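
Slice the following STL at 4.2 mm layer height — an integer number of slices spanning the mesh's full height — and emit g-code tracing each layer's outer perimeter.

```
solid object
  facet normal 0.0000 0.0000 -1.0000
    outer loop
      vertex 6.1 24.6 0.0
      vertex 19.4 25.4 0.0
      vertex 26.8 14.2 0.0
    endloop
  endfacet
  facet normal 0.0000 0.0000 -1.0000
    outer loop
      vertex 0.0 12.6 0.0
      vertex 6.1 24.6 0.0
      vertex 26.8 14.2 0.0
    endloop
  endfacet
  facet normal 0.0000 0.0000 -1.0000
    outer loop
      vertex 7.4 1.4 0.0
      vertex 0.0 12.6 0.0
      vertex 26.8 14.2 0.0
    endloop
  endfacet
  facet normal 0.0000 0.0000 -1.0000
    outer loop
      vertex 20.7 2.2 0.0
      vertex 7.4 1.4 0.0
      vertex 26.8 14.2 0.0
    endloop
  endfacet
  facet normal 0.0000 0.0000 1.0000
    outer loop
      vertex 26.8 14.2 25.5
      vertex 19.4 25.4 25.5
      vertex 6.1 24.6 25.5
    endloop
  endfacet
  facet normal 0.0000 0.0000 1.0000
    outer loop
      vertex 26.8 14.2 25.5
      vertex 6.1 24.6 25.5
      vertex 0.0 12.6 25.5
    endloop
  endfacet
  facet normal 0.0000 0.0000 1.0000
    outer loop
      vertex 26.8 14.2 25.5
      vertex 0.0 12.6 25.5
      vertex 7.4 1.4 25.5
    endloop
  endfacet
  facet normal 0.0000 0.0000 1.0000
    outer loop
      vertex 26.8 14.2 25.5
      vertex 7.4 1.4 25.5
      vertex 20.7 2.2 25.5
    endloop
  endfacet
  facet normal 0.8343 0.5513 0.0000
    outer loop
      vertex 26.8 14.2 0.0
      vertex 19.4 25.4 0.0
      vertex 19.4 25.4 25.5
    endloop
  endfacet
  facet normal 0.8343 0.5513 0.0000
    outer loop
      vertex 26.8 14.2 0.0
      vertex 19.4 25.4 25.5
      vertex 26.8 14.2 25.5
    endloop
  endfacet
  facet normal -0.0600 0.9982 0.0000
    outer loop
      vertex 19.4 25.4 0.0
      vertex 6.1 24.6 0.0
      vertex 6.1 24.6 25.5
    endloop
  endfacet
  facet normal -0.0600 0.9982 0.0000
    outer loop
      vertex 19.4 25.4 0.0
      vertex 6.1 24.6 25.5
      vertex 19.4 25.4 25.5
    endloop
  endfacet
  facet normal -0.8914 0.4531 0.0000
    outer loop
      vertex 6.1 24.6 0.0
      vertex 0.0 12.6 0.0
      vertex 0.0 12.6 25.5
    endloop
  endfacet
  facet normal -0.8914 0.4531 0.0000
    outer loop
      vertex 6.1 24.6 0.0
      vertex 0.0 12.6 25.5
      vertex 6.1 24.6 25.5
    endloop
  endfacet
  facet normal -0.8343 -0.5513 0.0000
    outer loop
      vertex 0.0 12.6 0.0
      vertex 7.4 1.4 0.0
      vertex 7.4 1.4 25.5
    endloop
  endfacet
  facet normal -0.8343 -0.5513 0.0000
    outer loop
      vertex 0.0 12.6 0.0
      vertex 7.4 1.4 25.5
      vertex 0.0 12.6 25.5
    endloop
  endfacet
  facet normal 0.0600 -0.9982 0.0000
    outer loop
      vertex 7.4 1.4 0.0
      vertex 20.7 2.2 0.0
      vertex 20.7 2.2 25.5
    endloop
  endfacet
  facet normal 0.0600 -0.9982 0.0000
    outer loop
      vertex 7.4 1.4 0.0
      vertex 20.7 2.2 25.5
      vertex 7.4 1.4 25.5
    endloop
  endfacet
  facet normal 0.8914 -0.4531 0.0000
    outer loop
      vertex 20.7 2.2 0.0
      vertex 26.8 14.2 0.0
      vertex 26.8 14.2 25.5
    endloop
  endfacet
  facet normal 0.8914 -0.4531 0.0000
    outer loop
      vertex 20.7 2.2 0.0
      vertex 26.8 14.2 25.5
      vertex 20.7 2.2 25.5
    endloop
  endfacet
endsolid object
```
; perimeter-only toolpath
G21 ; units = mm
G90 ; absolute positioning
G28 ; home
; layer 1
G0 Z4.2
G0 X26.8 Y14.2
G1 X19.4 Y25.4
G1 X6.1 Y24.6
G1 X0.0 Y12.6
G1 X7.4 Y1.4
G1 X20.7 Y2.2
G1 X26.8 Y14.2
; layer 2
G0 Z8.5
G0 X26.8 Y14.2
G1 X19.4 Y25.4
G1 X6.1 Y24.6
G1 X0.0 Y12.6
G1 X7.4 Y1.4
G1 X20.7 Y2.2
G1 X26.8 Y14.2
; layer 3
G0 Z12.8
G0 X26.8 Y14.2
G1 X19.4 Y25.4
G1 X6.1 Y24.6
G1 X0.0 Y12.6
G1 X7.4 Y1.4
G1 X20.7 Y2.2
G1 X26.8 Y14.2
; layer 4
G0 Z17.0
G0 X26.8 Y14.2
G1 X19.4 Y25.4
G1 X6.1 Y24.6
G1 X0.0 Y12.6
G1 X7.4 Y1.4
G1 X20.7 Y2.2
G1 X26.8 Y14.2
; layer 5
G0 Z21.2
G0 X26.8 Y14.2
G1 X19.4 Y25.4
G1 X6.1 Y24.6
G1 X0.0 Y12.6
G1 X7.4 Y1.4
G1 X20.7 Y2.2
G1 X26.8 Y14.2
; layer 6
G0 Z25.5
G0 X26.8 Y14.2
G1 X19.4 Y25.4
G1 X6.1 Y24.6
G1 X0.0 Y12.6
G1 X7.4 Y1.4
G1 X20.7 Y2.2
G1 X26.8 Y14.2
M2 ; end

The solid is a regular 6-sided prism (a cylinder approximated with 6 flat sides), circumscribed radius ≈ 13.4 mm, height ≈ 25.5 mm. Slicing at Δz = 4.2 mm — 6 equal slices spanning the solid's height, so layer i sits at z = i·h/6 — gives 6 non-empty perimeters. Each is a 6-segment closed polygon; G0 lifts to the layer z and rapids to the start vertex, then G1 traces the edges.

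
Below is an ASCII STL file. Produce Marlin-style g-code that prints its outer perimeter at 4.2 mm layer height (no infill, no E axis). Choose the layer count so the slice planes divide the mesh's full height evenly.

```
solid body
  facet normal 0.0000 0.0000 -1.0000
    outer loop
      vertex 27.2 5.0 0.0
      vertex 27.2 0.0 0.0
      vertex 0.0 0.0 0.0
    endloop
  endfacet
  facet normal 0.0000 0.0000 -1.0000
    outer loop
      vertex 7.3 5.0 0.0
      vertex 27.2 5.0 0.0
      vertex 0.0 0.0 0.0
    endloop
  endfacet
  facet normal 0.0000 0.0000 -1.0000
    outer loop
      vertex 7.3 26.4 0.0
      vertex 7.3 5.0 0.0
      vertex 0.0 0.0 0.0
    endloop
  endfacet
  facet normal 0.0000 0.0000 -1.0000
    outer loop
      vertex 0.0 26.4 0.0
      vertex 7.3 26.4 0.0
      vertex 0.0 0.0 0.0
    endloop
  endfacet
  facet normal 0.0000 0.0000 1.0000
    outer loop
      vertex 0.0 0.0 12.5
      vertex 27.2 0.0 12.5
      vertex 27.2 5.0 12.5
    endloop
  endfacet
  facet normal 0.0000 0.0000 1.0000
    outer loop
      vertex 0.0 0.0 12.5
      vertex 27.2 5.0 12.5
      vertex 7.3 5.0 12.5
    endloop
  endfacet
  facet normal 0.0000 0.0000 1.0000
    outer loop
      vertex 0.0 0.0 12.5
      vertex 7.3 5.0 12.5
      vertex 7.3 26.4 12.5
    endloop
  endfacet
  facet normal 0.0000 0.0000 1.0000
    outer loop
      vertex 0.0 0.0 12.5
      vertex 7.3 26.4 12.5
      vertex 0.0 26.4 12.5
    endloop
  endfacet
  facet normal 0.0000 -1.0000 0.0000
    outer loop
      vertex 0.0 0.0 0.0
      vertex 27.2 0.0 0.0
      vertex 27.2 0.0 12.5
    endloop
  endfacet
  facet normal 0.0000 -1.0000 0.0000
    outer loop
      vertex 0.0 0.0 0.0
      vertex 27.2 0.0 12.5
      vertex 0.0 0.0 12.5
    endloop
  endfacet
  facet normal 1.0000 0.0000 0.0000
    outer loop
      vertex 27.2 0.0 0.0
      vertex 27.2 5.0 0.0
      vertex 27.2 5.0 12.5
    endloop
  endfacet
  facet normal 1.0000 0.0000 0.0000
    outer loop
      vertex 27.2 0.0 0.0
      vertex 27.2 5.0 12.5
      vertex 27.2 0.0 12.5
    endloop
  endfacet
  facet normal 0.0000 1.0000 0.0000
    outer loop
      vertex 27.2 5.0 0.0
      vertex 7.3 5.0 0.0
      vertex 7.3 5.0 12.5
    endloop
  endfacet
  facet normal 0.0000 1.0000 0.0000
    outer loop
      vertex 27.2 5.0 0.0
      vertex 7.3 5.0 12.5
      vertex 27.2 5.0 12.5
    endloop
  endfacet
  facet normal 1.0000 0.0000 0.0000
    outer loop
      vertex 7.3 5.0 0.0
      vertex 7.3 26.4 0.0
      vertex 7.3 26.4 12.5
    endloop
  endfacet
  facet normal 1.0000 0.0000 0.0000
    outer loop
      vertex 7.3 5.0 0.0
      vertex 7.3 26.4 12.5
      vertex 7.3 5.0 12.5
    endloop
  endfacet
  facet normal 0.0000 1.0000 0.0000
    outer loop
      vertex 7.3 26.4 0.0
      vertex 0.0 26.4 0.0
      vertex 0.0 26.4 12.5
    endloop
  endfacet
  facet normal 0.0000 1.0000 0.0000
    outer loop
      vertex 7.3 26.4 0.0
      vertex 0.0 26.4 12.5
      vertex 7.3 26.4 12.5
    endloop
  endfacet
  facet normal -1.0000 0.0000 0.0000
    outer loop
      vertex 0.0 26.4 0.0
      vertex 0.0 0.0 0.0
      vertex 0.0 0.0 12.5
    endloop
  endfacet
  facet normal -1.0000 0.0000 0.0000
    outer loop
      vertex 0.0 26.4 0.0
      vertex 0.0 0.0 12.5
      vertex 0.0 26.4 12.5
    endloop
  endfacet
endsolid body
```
; perimeter-only toolpath
G21 ; units = mm
G90 ; absolute positioning
G28 ; home
; layer 1
G0 Z4.2
G0 X0.0 Y0.0
G1 X27.2 Y0.0
G1 X27.2 Y5.0
G1 X7.3 Y5.0
G1 X7.3 Y26.4
G1 X0.0 Y26.4
G1 X0.0 Y0.0
; layer 2
G0 Z8.3
G0 X0.0 Y0.0
G1 X27.2 Y0.0
G1 X27.2 Y5.0
G1 X7.3 Y5.0
G1 X7.3 Y26.4
G1 X0.0 Y26.4
G1 X0.0 Y0.0
; layer 3
G0 Z12.5
G0 X0.0 Y0.0
G1 X27.2 Y0.0
G1 X27.2 Y5.0
G1 X7.3 Y5.0
G1 X7.3 Y26.4
G1 X0.0 Y26.4
G1 X0.0 Y0.0
M2 ; end

The solid is an L-shaped prism: outer 27.2 × 26.4 mm, arm thicknesses ≈ 5 mm (horizontal) and 7.3 mm (vertical), extruded 12.5 mm in z. Slicing at Δz = 4.2 mm — 3 equal slices spanning the solid's height, so layer i sits at z = i·h/3 — gives 3 non-empty perimeters. Each is a 6-segment closed polygon; G0 lifts to the layer z and rapids to the start vertex, then G1 traces the edges.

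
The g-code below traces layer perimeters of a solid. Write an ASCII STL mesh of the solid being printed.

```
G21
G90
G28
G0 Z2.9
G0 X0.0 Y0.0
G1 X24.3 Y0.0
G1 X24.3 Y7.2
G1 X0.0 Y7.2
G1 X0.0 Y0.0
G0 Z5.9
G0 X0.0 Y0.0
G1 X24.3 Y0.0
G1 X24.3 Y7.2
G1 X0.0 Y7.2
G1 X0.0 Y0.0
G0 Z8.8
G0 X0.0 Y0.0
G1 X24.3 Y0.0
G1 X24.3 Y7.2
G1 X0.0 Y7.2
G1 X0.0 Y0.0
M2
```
solid part
  facet normal 0.0000 0.0000 -1.0000
    outer loop
      vertex 24.3 7.2 0.0
      vertex 24.3 0.0 0.0
      vertex 0.0 0.0 0.0
    endloop
  endfacet
  facet normal 0.0000 0.0000 -1.0000
    outer loop
      vertex 0.0 7.2 0.0
      vertex 24.3 7.2 0.0
      vertex 0.0 0.0 0.0
    endloop
  endfacet
  facet normal 0.0000 0.0000 1.0000
    outer loop
      vertex 0.0 0.0 8.8
      vertex 24.3 0.0 8.8
      vertex 24.3 7.2 8.8
    endloop
  endfacet
  facet normal 0.0000 0.0000 1.0000
    outer loop
      vertex 0.0 0.0 8.8
      vertex 24.3 7.2 8.8
      vertex 0.0 7.2 8.8
    endloop
  endfacet
  facet normal 0.0000 -1.0000 0.0000
    outer loop
      vertex 0.0 0.0 0.0
      vertex 24.3 0.0 0.0
      vertex 24.3 0.0 8.8
    endloop
  endfacet
  facet normal 0.0000 -1.0000 0.0000
    outer loop
      vertex 0.0 0.0 0.0
      vertex 24.3 0.0 8.8
      vertex 0.0 0.0 8.8
    endloop
  endfacet
  facet normal 0.0000 1.0000 0.0000
    outer loop
      vertex 24.3 7.2 8.8
      vertex 24.3 7.2 0.0
      vertex 0.0 7.2 0.0
    endloop
  endfacet
  facet normal 0.0000 1.0000 0.0000
    outer loop
      vertex 0.0 7.2 8.8
      vertex 24.3 7.2 8.8
      vertex 0.0 7.2 0.0
    endloop
  endfacet
  facet normal -1.0000 0.0000 0.0000
    outer loop
      vertex 0.0 7.2 8.8
      vertex 0.0 7.2 0.0
      vertex 0.0 0.0 0.0
    endloop
  endfacet
  facet normal -1.0000 0.0000 0.0000
    outer loop
      vertex 0.0 0.0 8.8
      vertex 0.0 7.2 8.8
      vertex 0.0 0.0 0.0
    endloop
  endfacet
  facet normal 1.0000 0.0000 0.0000
    outer loop
      vertex 24.3 0.0 0.0
      vertex 24.3 7.2 0.0
      vertex 24.3 7.2 8.8
    endloop
  endfacet
  facet normal 1.0000 0.0000 0.0000
    outer loop
      vertex 24.3 0.0 0.0
      vertex 24.3 7.2 8.8
      vertex 24.3 0.0 8.8
    endloop
  endfacet
endsolid part

The G0 Z moves step by Δz≈2.9 mm. Every layer's G1 loop is the same polygon, so the solid is a straight extrusion of it from z=0 to z≈8.8. Closing with flat bottom and top caps and triangulating gives 12 facets — a rectangular box, roughly 24.3 × 7.2 mm footprint and 8.8 mm tall.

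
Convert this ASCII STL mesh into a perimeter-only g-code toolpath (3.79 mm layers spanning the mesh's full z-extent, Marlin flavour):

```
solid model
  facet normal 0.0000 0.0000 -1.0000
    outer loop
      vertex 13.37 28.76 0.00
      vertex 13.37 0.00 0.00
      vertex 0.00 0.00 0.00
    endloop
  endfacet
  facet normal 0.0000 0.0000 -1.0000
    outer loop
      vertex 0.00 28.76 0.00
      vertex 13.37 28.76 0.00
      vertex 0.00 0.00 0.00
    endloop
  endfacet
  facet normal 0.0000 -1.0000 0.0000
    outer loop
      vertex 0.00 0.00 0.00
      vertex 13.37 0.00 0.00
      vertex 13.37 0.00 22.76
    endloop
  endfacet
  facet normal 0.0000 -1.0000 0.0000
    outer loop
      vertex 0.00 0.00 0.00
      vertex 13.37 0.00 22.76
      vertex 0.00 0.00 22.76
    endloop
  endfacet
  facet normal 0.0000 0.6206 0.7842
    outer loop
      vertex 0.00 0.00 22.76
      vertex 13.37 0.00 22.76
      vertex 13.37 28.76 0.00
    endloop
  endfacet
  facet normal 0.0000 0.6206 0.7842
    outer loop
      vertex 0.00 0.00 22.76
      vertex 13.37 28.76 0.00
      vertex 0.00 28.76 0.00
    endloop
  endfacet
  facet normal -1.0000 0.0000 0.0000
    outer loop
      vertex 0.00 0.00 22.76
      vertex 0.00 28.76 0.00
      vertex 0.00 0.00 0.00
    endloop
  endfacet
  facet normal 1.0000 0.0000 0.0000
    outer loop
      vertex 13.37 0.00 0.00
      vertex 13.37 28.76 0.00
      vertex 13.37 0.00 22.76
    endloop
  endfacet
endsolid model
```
; perimeter-only toolpath
G21 ; units = mm
G90 ; absolute positioning
G28 ; home
; layer 1
G0 Z3.79
G0 X0.00 Y0.00
G1 X13.37 Y0.00
G1 X13.37 Y23.97
G1 X0.00 Y23.97
G1 X0.00 Y0.00
; layer 2
G0 Z7.59
G0 X0.00 Y0.00
G1 X13.37 Y0.00
G1 X13.37 Y19.17
G1 X0.00 Y19.17
G1 X0.00 Y0.00
; layer 3
G0 Z11.38
G0 X0.00 Y0.00
G1 X13.37 Y0.00
G1 X13.37 Y14.38
G1 X0.00 Y14.38
G1 X0.00 Y0.00
; layer 4
G0 Z15.17
G0 X0.00 Y0.00
G1 X13.37 Y0.00
G1 X13.37 Y9.59
G1 X0.00 Y9.59
G1 X0.00 Y0.00
; layer 5
G0 Z18.97
G0 X0.00 Y0.00
G1 X13.37 Y0.00
G1 X13.37 Y4.79
G1 X0.00 Y4.79
G1 X0.00 Y0.00
M2 ; end

The solid is a wedge (ramp): 13.4 × 28.8 mm base, rising to 22.8 mm along the y=0 edge and sloping linearly to z=0 at y=28.8. Slicing at Δz = 3.79 mm — 6 equal slices spanning the solid's height, so layer i sits at z = i·h/6 — gives 5 non-empty perimeters. Each is a 4-segment closed polygon; G0 lifts to the layer z and rapids to the start vertex, then G1 traces the edges. The cross-section shrinks linearly with z (the slice at the apex is degenerate and omitted).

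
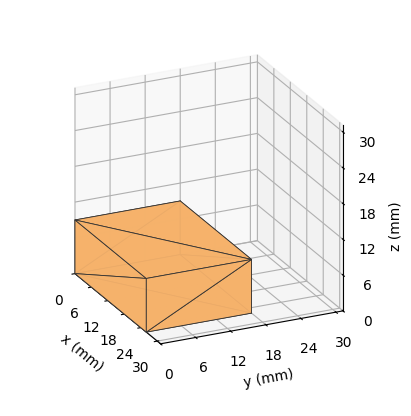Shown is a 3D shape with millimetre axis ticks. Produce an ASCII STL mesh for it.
Reading the render: the shape is a rectangular box, roughly 26 × 18 mm footprint and 9 mm tall (dimensions read to the nearest mm from the axis ticks). For the STL, each face is triangulated and given an outward normal.

solid part
  facet normal 0.0000 0.0000 -1.0000
    outer loop
      vertex 26.000 18.000 0.000
      vertex 26.000 0.000 0.000
      vertex 0.000 0.000 0.000
    endloop
  endfacet
  facet normal 0.0000 0.0000 -1.0000
    outer loop
      vertex 0.000 18.000 0.000
      vertex 26.000 18.000 0.000
      vertex 0.000 0.000 0.000
    endloop
  endfacet
  facet normal 0.0000 0.0000 1.0000
    outer loop
      vertex 0.000 0.000 9.000
      vertex 26.000 0.000 9.000
      vertex 26.000 18.000 9.000
    endloop
  endfacet
  facet normal 0.0000 0.0000 1.0000
    outer loop
      vertex 0.000 0.000 9.000
      vertex 26.000 18.000 9.000
      vertex 0.000 18.000 9.000
    endloop
  endfacet
  facet normal 0.0000 -1.0000 0.0000
    outer loop
      vertex 0.000 0.000 0.000
      vertex 26.000 0.000 0.000
      vertex 26.000 0.000 9.000
    endloop
  endfacet
  facet normal 0.0000 -1.0000 0.0000
    outer loop
      vertex 0.000 0.000 0.000
      vertex 26.000 0.000 9.000
      vertex 0.000 0.000 9.000
    endloop
  endfacet
  facet normal 0.0000 1.0000 0.0000
    outer loop
      vertex 26.000 18.000 9.000
      vertex 26.000 18.000 0.000
      vertex 0.000 18.000 0.000
    endloop
  endfacet
  facet normal 0.0000 1.0000 0.0000
    outer loop
      vertex 0.000 18.000 9.000
      vertex 26.000 18.000 9.000
      vertex 0.000 18.000 0.000
    endloop
  endfacet
  facet normal -1.0000 0.0000 0.0000
    outer loop
      vertex 0.000 18.000 9.000
      vertex 0.000 18.000 0.000
      vertex 0.000 0.000 0.000
    endloop
  endfacet
  facet normal -1.0000 0.0000 0.0000
    outer loop
      vertex 0.000 0.000 9.000
      vertex 0.000 18.000 9.000
      vertex 0.000 0.000 0.000
    endloop
  endfacet
  facet normal 1.0000 0.0000 0.0000
    outer loop
      vertex 26.000 0.000 0.000
      vertex 26.000 18.000 0.000
      vertex 26.000 18.000 9.000
    endloop
  endfacet
  facet normal 1.0000 0.0000 0.0000
    outer loop
      vertex 26.000 0.000 0.000
      vertex 26.000 18.000 9.000
      vertex 26.000 0.000 9.000
    endloop
  endfacet
endsolid part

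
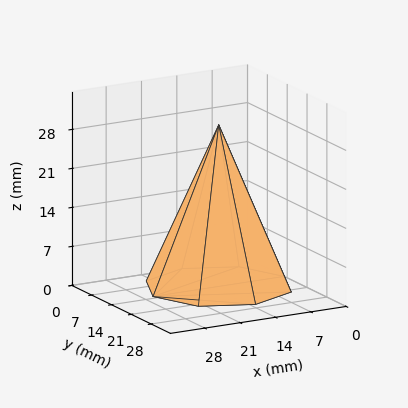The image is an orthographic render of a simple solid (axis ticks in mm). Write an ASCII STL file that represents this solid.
Reading the render: the shape is a regular 8-sided pyramid, base circumscribed radius ≈ 13 mm, apex at z ≈ 29 mm (dimensions read to the nearest mm from the axis ticks). For the STL, each face is triangulated and given an outward normal.

solid part
  facet normal 0.0000 0.0000 -1.0000
    outer loop
      vertex 13.00 26.00 0.00
      vertex 22.19 22.19 0.00
      vertex 26.00 13.00 0.00
    endloop
  endfacet
  facet normal 0.0000 0.0000 -1.0000
    outer loop
      vertex 3.81 22.19 0.00
      vertex 13.00 26.00 0.00
      vertex 26.00 13.00 0.00
    endloop
  endfacet
  facet normal 0.0000 0.0000 -1.0000
    outer loop
      vertex 0.00 13.00 0.00
      vertex 3.81 22.19 0.00
      vertex 26.00 13.00 0.00
    endloop
  endfacet
  facet normal 0.0000 0.0000 -1.0000
    outer loop
      vertex 3.81 3.81 0.00
      vertex 0.00 13.00 0.00
      vertex 26.00 13.00 0.00
    endloop
  endfacet
  facet normal 0.0000 0.0000 -1.0000
    outer loop
      vertex 13.00 0.00 0.00
      vertex 3.81 3.81 0.00
      vertex 26.00 13.00 0.00
    endloop
  endfacet
  facet normal 0.0000 0.0000 -1.0000
    outer loop
      vertex 22.19 3.81 0.00
      vertex 13.00 0.00 0.00
      vertex 26.00 13.00 0.00
    endloop
  endfacet
  facet normal 0.8535 0.3538 0.3826
    outer loop
      vertex 26.00 13.00 0.00
      vertex 22.19 22.19 0.00
      vertex 13.00 13.00 29.00
    endloop
  endfacet
  facet normal 0.3538 0.8535 0.3826
    outer loop
      vertex 22.19 22.19 0.00
      vertex 13.00 26.00 0.00
      vertex 13.00 13.00 29.00
    endloop
  endfacet
  facet normal -0.3538 0.8535 0.3826
    outer loop
      vertex 13.00 26.00 0.00
      vertex 3.81 22.19 0.00
      vertex 13.00 13.00 29.00
    endloop
  endfacet
  facet normal -0.8535 0.3538 0.3826
    outer loop
      vertex 3.81 22.19 0.00
      vertex 0.00 13.00 0.00
      vertex 13.00 13.00 29.00
    endloop
  endfacet
  facet normal -0.8535 -0.3538 0.3826
    outer loop
      vertex 0.00 13.00 0.00
      vertex 3.81 3.81 0.00
      vertex 13.00 13.00 29.00
    endloop
  endfacet
  facet normal -0.3538 -0.8535 0.3826
    outer loop
      vertex 3.81 3.81 0.00
      vertex 13.00 0.00 0.00
      vertex 13.00 13.00 29.00
    endloop
  endfacet
  facet normal 0.3538 -0.8535 0.3826
    outer loop
      vertex 13.00 0.00 0.00
      vertex 22.19 3.81 0.00
      vertex 13.00 13.00 29.00
    endloop
  endfacet
  facet normal 0.8535 -0.3538 0.3826
    outer loop
      vertex 22.19 3.81 0.00
      vertex 26.00 13.00 0.00
      vertex 13.00 13.00 29.00
    endloop
  endfacet
endsolid part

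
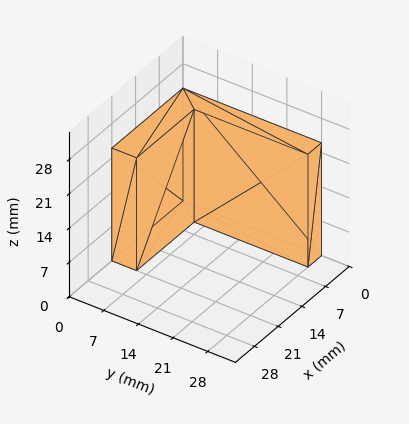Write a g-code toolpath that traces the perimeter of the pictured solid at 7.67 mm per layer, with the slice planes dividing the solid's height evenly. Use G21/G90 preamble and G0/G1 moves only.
Reading the render: the shape is an L-shaped prism: outer 21 × 28 mm, arm thicknesses ≈ 5 mm (horizontal) and 4 mm (vertical), extruded 23 mm in z (dimensions read to the nearest mm from the axis ticks). For the g-code, the solid's height is divided into equal slices at the stated Δz and each level perimeter traced with G1 moves after a G0 lift.

; perimeter-only toolpath
G21 ; units = mm
G90 ; absolute positioning
G28 ; home
; layer 1
G0 Z7.67
G0 X0.00 Y0.00
G1 X21.00 Y0.00
G1 X21.00 Y5.00
G1 X4.00 Y5.00
G1 X4.00 Y28.00
G1 X0.00 Y28.00
G1 X0.00 Y0.00
; layer 2
G0 Z15.33
G0 X0.00 Y0.00
G1 X21.00 Y0.00
G1 X21.00 Y5.00
G1 X4.00 Y5.00
G1 X4.00 Y28.00
G1 X0.00 Y28.00
G1 X0.00 Y0.00
; layer 3
G0 Z23.00
G0 X0.00 Y0.00
G1 X21.00 Y0.00
G1 X21.00 Y5.00
G1 X4.00 Y5.00
G1 X4.00 Y28.00
G1 X0.00 Y28.00
G1 X0.00 Y0.00
M2 ; end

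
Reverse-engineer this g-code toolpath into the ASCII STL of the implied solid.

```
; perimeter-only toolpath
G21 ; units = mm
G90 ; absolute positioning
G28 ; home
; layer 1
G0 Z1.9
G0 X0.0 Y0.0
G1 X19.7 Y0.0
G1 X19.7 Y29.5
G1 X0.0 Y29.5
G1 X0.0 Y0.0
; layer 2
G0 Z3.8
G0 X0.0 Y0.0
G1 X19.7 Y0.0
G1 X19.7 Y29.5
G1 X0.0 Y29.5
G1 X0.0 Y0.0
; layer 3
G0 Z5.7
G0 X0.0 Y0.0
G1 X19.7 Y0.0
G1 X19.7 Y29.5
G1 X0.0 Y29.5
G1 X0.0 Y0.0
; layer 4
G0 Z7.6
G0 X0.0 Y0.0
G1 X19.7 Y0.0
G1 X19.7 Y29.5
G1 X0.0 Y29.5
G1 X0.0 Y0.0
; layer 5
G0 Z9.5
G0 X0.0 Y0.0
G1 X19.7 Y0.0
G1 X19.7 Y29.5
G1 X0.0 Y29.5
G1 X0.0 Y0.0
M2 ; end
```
solid part
  facet normal 0.0000 0.0000 -1.0000
    outer loop
      vertex 19.7 29.5 0.0
      vertex 19.7 0.0 0.0
      vertex 0.0 0.0 0.0
    endloop
  endfacet
  facet normal 0.0000 0.0000 -1.0000
    outer loop
      vertex 0.0 29.5 0.0
      vertex 19.7 29.5 0.0
      vertex 0.0 0.0 0.0
    endloop
  endfacet
  facet normal 0.0000 0.0000 1.0000
    outer loop
      vertex 0.0 0.0 9.5
      vertex 19.7 0.0 9.5
      vertex 19.7 29.5 9.5
    endloop
  endfacet
  facet normal 0.0000 0.0000 1.0000
    outer loop
      vertex 0.0 0.0 9.5
      vertex 19.7 29.5 9.5
      vertex 0.0 29.5 9.5
    endloop
  endfacet
  facet normal 0.0000 -1.0000 0.0000
    outer loop
      vertex 0.0 0.0 0.0
      vertex 19.7 0.0 0.0
      vertex 19.7 0.0 9.5
    endloop
  endfacet
  facet normal 0.0000 -1.0000 0.0000
    outer loop
      vertex 0.0 0.0 0.0
      vertex 19.7 0.0 9.5
      vertex 0.0 0.0 9.5
    endloop
  endfacet
  facet normal 0.0000 1.0000 0.0000
    outer loop
      vertex 19.7 29.5 9.5
      vertex 19.7 29.5 0.0
      vertex 0.0 29.5 0.0
    endloop
  endfacet
  facet normal 0.0000 1.0000 0.0000
    outer loop
      vertex 0.0 29.5 9.5
      vertex 19.7 29.5 9.5
      vertex 0.0 29.5 0.0
    endloop
  endfacet
  facet normal -1.0000 0.0000 0.0000
    outer loop
      vertex 0.0 29.5 9.5
      vertex 0.0 29.5 0.0
      vertex 0.0 0.0 0.0
    endloop
  endfacet
  facet normal -1.0000 0.0000 0.0000
    outer loop
      vertex 0.0 0.0 9.5
      vertex 0.0 29.5 9.5
      vertex 0.0 0.0 0.0
    endloop
  endfacet
  facet normal 1.0000 0.0000 0.0000
    outer loop
      vertex 19.7 0.0 0.0
      vertex 19.7 29.5 0.0
      vertex 19.7 29.5 9.5
    endloop
  endfacet
  facet normal 1.0000 0.0000 0.0000
    outer loop
      vertex 19.7 0.0 0.0
      vertex 19.7 29.5 9.5
      vertex 19.7 0.0 9.5
    endloop
  endfacet
endsolid part

The G0 Z moves step by Δz≈1.9 mm. Every layer's G1 loop is the same polygon, so the solid is a straight extrusion of it from z=0 to z≈9.5. Closing with flat bottom and top caps and triangulating gives 12 facets — a rectangular box, roughly 19.7 × 29.5 mm footprint and 9.5 mm tall.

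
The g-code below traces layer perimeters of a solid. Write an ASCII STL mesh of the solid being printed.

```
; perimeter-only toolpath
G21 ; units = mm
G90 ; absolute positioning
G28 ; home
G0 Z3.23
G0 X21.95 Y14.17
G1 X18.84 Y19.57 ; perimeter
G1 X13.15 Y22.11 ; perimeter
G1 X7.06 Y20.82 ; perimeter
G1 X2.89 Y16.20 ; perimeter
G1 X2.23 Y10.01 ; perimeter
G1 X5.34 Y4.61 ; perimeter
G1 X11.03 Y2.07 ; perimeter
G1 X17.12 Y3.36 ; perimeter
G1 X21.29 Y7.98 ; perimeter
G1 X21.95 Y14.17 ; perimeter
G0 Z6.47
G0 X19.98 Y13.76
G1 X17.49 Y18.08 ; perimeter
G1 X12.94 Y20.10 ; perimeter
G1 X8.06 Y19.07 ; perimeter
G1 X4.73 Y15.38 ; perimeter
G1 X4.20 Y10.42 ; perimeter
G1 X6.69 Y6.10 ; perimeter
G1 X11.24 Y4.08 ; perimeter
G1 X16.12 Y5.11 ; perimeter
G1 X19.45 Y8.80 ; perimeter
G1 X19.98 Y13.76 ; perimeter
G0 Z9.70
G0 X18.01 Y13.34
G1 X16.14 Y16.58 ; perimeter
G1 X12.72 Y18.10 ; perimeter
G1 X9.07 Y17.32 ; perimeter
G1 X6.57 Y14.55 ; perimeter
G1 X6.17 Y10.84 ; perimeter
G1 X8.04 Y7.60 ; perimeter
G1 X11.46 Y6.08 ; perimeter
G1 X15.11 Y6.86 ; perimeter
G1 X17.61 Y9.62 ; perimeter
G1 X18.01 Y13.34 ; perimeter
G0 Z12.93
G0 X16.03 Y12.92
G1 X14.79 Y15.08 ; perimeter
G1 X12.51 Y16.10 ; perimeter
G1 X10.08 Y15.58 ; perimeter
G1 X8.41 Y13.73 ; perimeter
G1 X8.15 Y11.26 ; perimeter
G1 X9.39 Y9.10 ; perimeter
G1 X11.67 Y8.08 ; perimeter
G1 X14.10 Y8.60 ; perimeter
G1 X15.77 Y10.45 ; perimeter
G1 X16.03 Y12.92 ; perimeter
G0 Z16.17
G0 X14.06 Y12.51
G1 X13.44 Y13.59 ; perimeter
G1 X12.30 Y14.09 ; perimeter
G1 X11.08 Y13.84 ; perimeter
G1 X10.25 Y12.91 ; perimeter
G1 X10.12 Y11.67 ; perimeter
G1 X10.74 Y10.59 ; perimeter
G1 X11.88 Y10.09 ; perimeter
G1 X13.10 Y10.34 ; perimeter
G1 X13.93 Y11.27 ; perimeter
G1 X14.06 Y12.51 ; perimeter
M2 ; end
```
solid part
  facet normal 0.0000 0.0000 -1.0000
    outer loop
      vertex 13.36 24.11 0.00
      vertex 20.19 21.07 0.00
      vertex 23.92 14.59 0.00
    endloop
  endfacet
  facet normal 0.0000 0.0000 -1.0000
    outer loop
      vertex 6.05 22.56 0.00
      vertex 13.36 24.11 0.00
      vertex 23.92 14.59 0.00
    endloop
  endfacet
  facet normal 0.0000 0.0000 -1.0000
    outer loop
      vertex 1.05 17.02 0.00
      vertex 6.05 22.56 0.00
      vertex 23.92 14.59 0.00
    endloop
  endfacet
  facet normal 0.0000 0.0000 -1.0000
    outer loop
      vertex 0.26 9.59 0.00
      vertex 1.05 17.02 0.00
      vertex 23.92 14.59 0.00
    endloop
  endfacet
  facet normal 0.0000 0.0000 -1.0000
    outer loop
      vertex 3.99 3.11 0.00
      vertex 0.26 9.59 0.00
      vertex 23.92 14.59 0.00
    endloop
  endfacet
  facet normal 0.0000 0.0000 -1.0000
    outer loop
      vertex 10.82 0.07 0.00
      vertex 3.99 3.11 0.00
      vertex 23.92 14.59 0.00
    endloop
  endfacet
  facet normal 0.0000 0.0000 -1.0000
    outer loop
      vertex 18.13 1.62 0.00
      vertex 10.82 0.07 0.00
      vertex 23.92 14.59 0.00
    endloop
  endfacet
  facet normal 0.0000 0.0000 -1.0000
    outer loop
      vertex 23.13 7.16 0.00
      vertex 18.13 1.62 0.00
      vertex 23.92 14.59 0.00
    endloop
  endfacet
  facet normal 0.7455 0.4291 0.5099
    outer loop
      vertex 23.92 14.59 0.00
      vertex 20.19 21.07 0.00
      vertex 12.09 12.09 19.40
    endloop
  endfacet
  facet normal 0.3498 0.7859 0.5099
    outer loop
      vertex 20.19 21.07 0.00
      vertex 13.36 24.11 0.00
      vertex 12.09 12.09 19.40
    endloop
  endfacet
  facet normal -0.1785 0.8416 0.5098
    outer loop
      vertex 13.36 24.11 0.00
      vertex 6.05 22.56 0.00
      vertex 12.09 12.09 19.40
    endloop
  endfacet
  facet normal -0.6386 0.5764 0.5099
    outer loop
      vertex 6.05 22.56 0.00
      vertex 1.05 17.02 0.00
      vertex 12.09 12.09 19.40
    endloop
  endfacet
  facet normal -0.8554 0.0910 0.5099
    outer loop
      vertex 1.05 17.02 0.00
      vertex 0.26 9.59 0.00
      vertex 12.09 12.09 19.40
    endloop
  endfacet
  facet normal -0.7455 -0.4291 0.5099
    outer loop
      vertex 0.26 9.59 0.00
      vertex 3.99 3.11 0.00
      vertex 12.09 12.09 19.40
    endloop
  endfacet
  facet normal -0.3498 -0.7859 0.5099
    outer loop
      vertex 3.99 3.11 0.00
      vertex 10.82 0.07 0.00
      vertex 12.09 12.09 19.40
    endloop
  endfacet
  facet normal 0.1785 -0.8416 0.5098
    outer loop
      vertex 10.82 0.07 0.00
      vertex 18.13 1.62 0.00
      vertex 12.09 12.09 19.40
    endloop
  endfacet
  facet normal 0.6386 -0.5764 0.5099
    outer loop
      vertex 18.13 1.62 0.00
      vertex 23.13 7.16 0.00
      vertex 12.09 12.09 19.40
    endloop
  endfacet
  facet normal 0.8554 -0.0910 0.5099
    outer loop
      vertex 23.13 7.16 0.00
      vertex 23.92 14.59 0.00
      vertex 12.09 12.09 19.40
    endloop
  endfacet
endsolid part

The G0 Z moves step by Δz≈3.23 mm. The G1 loops shrink linearly with z, so the solid tapers from its base footprint up to z≈19.4. Closing with a flat bottom cap and the tapered top and triangulating gives 18 facets — a regular 10-sided pyramid, base circumscribed radius ≈ 12.1 mm, apex at z ≈ 19.4 mm.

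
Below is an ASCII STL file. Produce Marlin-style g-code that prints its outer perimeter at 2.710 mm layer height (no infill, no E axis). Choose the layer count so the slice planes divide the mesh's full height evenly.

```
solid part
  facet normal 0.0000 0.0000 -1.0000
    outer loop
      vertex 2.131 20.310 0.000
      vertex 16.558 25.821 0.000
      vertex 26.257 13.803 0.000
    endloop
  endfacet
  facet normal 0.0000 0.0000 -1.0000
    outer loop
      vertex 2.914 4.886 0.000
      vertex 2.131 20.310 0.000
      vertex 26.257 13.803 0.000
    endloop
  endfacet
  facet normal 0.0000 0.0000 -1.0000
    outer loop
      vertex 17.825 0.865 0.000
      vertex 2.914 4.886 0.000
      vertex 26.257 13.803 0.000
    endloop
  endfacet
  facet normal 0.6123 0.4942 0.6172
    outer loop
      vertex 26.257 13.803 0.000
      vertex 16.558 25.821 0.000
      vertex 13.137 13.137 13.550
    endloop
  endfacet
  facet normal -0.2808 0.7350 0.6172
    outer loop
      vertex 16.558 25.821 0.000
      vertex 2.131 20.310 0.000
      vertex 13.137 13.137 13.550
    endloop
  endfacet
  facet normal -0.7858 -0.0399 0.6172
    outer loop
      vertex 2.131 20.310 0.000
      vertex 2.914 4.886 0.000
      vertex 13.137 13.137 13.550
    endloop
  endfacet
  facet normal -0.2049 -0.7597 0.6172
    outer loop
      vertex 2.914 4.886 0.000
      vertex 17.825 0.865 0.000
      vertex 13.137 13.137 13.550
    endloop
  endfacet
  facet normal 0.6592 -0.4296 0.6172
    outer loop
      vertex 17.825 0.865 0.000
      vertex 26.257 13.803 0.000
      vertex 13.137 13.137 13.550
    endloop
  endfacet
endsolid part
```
; perimeter-only toolpath
G21 ; units = mm
G90 ; absolute positioning
G28 ; home
; layer 1
G0 Z2.710
G0 X23.633 Y13.670
G1 X15.874 Y23.284
G1 X4.332 Y18.875
G1 X4.959 Y6.536
G1 X16.887 Y3.319
G1 X23.633 Y13.670
; layer 2
G0 Z5.420
G0 X21.009 Y13.537
G1 X15.190 Y20.747
G1 X6.533 Y17.441
G1 X7.003 Y8.186
G1 X15.950 Y5.774
G1 X21.009 Y13.537
; layer 3
G0 Z8.130
G0 X18.385 Y13.403
G1 X14.505 Y18.211
G1 X8.735 Y16.006
G1 X9.048 Y9.837
G1 X15.012 Y8.228
G1 X18.385 Y13.403
; layer 4
G0 Z10.840
G0 X15.761 Y13.270
G1 X13.821 Y15.674
G1 X10.936 Y14.572
G1 X11.092 Y11.487
G1 X14.075 Y10.683
G1 X15.761 Y13.270
M2 ; end

The solid is a regular 5-sided pyramid, base circumscribed radius ≈ 13.1 mm, apex at z ≈ 13.6 mm. Slicing at Δz = 2.710 mm — 5 equal slices spanning the solid's height, so layer i sits at z = i·h/5 — gives 4 non-empty perimeters. Each is a 5-segment closed polygon; G0 lifts to the layer z and rapids to the start vertex, then G1 traces the edges. The cross-section shrinks linearly with z (the slice at the apex is degenerate and omitted).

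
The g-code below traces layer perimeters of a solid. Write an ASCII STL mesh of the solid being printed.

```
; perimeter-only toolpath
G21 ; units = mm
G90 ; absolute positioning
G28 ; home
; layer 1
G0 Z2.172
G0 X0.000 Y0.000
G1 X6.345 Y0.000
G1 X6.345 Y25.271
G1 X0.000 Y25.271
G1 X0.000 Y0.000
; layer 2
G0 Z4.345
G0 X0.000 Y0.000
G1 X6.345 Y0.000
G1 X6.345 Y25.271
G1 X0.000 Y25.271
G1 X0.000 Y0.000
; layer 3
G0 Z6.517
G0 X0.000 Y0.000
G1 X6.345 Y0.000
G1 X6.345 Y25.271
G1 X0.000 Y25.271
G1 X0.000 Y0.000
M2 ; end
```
solid part
  facet normal 0.0000 0.0000 -1.0000
    outer loop
      vertex 6.345 25.271 0.000
      vertex 6.345 0.000 0.000
      vertex 0.000 0.000 0.000
    endloop
  endfacet
  facet normal 0.0000 0.0000 -1.0000
    outer loop
      vertex 0.000 25.271 0.000
      vertex 6.345 25.271 0.000
      vertex 0.000 0.000 0.000
    endloop
  endfacet
  facet normal 0.0000 0.0000 1.0000
    outer loop
      vertex 0.000 0.000 6.517
      vertex 6.345 0.000 6.517
      vertex 6.345 25.271 6.517
    endloop
  endfacet
  facet normal 0.0000 0.0000 1.0000
    outer loop
      vertex 0.000 0.000 6.517
      vertex 6.345 25.271 6.517
      vertex 0.000 25.271 6.517
    endloop
  endfacet
  facet normal 0.0000 -1.0000 0.0000
    outer loop
      vertex 0.000 0.000 0.000
      vertex 6.345 0.000 0.000
      vertex 6.345 0.000 6.517
    endloop
  endfacet
  facet normal 0.0000 -1.0000 0.0000
    outer loop
      vertex 0.000 0.000 0.000
      vertex 6.345 0.000 6.517
      vertex 0.000 0.000 6.517
    endloop
  endfacet
  facet normal 0.0000 1.0000 0.0000
    outer loop
      vertex 6.345 25.271 6.517
      vertex 6.345 25.271 0.000
      vertex 0.000 25.271 0.000
    endloop
  endfacet
  facet normal 0.0000 1.0000 0.0000
    outer loop
      vertex 0.000 25.271 6.517
      vertex 6.345 25.271 6.517
      vertex 0.000 25.271 0.000
    endloop
  endfacet
  facet normal -1.0000 0.0000 0.0000
    outer loop
      vertex 0.000 25.271 6.517
      vertex 0.000 25.271 0.000
      vertex 0.000 0.000 0.000
    endloop
  endfacet
  facet normal -1.0000 0.0000 0.0000
    outer loop
      vertex 0.000 0.000 6.517
      vertex 0.000 25.271 6.517
      vertex 0.000 0.000 0.000
    endloop
  endfacet
  facet normal 1.0000 0.0000 0.0000
    outer loop
      vertex 6.345 0.000 0.000
      vertex 6.345 25.271 0.000
      vertex 6.345 25.271 6.517
    endloop
  endfacet
  facet normal 1.0000 0.0000 0.0000
    outer loop
      vertex 6.345 0.000 0.000
      vertex 6.345 25.271 6.517
      vertex 6.345 0.000 6.517
    endloop
  endfacet
endsolid part

The G0 Z moves step by Δz≈2.172 mm. Every layer's G1 loop is the same polygon, so the solid is a straight extrusion of it from z=0 to z≈6.52. Closing with flat bottom and top caps and triangulating gives 12 facets — a rectangular box, roughly 6.34 × 25.3 mm footprint and 6.52 mm tall.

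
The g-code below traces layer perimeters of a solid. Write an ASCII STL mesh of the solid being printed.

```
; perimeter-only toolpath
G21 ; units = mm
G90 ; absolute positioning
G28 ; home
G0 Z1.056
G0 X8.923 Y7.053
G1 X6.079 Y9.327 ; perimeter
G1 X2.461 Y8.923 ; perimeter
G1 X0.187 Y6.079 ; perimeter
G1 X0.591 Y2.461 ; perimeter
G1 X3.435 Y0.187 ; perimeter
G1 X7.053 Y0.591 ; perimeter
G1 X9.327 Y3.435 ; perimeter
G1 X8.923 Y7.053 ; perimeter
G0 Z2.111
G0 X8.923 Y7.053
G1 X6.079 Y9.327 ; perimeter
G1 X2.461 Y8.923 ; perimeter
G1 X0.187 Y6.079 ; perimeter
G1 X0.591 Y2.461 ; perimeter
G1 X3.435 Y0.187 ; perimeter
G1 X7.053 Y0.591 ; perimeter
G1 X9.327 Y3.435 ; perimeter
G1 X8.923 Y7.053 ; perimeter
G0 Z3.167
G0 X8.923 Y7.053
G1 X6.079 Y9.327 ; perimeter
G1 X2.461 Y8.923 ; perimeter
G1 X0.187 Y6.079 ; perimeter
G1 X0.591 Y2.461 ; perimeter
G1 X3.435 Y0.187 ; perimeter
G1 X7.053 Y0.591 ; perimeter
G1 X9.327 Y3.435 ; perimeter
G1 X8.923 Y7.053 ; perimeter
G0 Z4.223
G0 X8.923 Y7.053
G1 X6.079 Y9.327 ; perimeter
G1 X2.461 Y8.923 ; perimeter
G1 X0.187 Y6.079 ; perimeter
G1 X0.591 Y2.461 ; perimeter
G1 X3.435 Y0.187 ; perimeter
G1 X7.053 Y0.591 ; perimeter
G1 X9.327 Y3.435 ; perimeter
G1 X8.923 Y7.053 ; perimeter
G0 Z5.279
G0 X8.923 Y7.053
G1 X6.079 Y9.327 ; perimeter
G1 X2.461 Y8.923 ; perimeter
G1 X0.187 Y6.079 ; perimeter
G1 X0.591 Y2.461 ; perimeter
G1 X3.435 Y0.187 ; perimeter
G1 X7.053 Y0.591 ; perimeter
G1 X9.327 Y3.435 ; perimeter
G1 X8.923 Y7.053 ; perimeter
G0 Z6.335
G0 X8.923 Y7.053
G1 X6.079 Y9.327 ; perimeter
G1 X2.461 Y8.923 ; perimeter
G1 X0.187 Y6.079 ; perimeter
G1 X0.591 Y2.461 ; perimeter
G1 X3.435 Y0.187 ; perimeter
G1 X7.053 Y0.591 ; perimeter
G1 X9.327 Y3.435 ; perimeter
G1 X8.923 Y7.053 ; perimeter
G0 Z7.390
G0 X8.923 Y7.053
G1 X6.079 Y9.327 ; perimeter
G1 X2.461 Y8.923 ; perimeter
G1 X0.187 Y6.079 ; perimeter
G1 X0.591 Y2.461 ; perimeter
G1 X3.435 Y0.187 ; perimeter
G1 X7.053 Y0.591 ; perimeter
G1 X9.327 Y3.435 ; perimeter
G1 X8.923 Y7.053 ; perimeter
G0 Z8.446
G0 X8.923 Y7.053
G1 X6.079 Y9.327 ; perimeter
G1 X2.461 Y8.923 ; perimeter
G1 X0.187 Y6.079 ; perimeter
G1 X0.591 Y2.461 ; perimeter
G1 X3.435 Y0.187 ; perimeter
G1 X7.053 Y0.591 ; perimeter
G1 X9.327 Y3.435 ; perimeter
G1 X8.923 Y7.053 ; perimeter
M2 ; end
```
solid part
  facet normal 0.0000 0.0000 -1.0000
    outer loop
      vertex 2.461 8.923 0.000
      vertex 6.079 9.327 0.000
      vertex 8.923 7.053 0.000
    endloop
  endfacet
  facet normal 0.0000 0.0000 -1.0000
    outer loop
      vertex 0.187 6.079 0.000
      vertex 2.461 8.923 0.000
      vertex 8.923 7.053 0.000
    endloop
  endfacet
  facet normal 0.0000 0.0000 -1.0000
    outer loop
      vertex 0.591 2.461 0.000
      vertex 0.187 6.079 0.000
      vertex 8.923 7.053 0.000
    endloop
  endfacet
  facet normal 0.0000 0.0000 -1.0000
    outer loop
      vertex 3.435 0.187 0.000
      vertex 0.591 2.461 0.000
      vertex 8.923 7.053 0.000
    endloop
  endfacet
  facet normal 0.0000 0.0000 -1.0000
    outer loop
      vertex 7.053 0.591 0.000
      vertex 3.435 0.187 0.000
      vertex 8.923 7.053 0.000
    endloop
  endfacet
  facet normal 0.0000 0.0000 -1.0000
    outer loop
      vertex 9.327 3.435 0.000
      vertex 7.053 0.591 0.000
      vertex 8.923 7.053 0.000
    endloop
  endfacet
  facet normal 0.0000 0.0000 1.0000
    outer loop
      vertex 8.923 7.053 8.446
      vertex 6.079 9.327 8.446
      vertex 2.461 8.923 8.446
    endloop
  endfacet
  facet normal 0.0000 0.0000 1.0000
    outer loop
      vertex 8.923 7.053 8.446
      vertex 2.461 8.923 8.446
      vertex 0.187 6.079 8.446
    endloop
  endfacet
  facet normal 0.0000 0.0000 1.0000
    outer loop
      vertex 8.923 7.053 8.446
      vertex 0.187 6.079 8.446
      vertex 0.591 2.461 8.446
    endloop
  endfacet
  facet normal 0.0000 0.0000 1.0000
    outer loop
      vertex 8.923 7.053 8.446
      vertex 0.591 2.461 8.446
      vertex 3.435 0.187 8.446
    endloop
  endfacet
  facet normal 0.0000 0.0000 1.0000
    outer loop
      vertex 8.923 7.053 8.446
      vertex 3.435 0.187 8.446
      vertex 7.053 0.591 8.446
    endloop
  endfacet
  facet normal 0.0000 0.0000 1.0000
    outer loop
      vertex 8.923 7.053 8.446
      vertex 7.053 0.591 8.446
      vertex 9.327 3.435 8.446
    endloop
  endfacet
  facet normal 0.6245 0.7810 0.0000
    outer loop
      vertex 8.923 7.053 0.000
      vertex 6.079 9.327 0.000
      vertex 6.079 9.327 8.446
    endloop
  endfacet
  facet normal 0.6245 0.7810 0.0000
    outer loop
      vertex 8.923 7.053 0.000
      vertex 6.079 9.327 8.446
      vertex 8.923 7.053 8.446
    endloop
  endfacet
  facet normal -0.1110 0.9938 0.0000
    outer loop
      vertex 6.079 9.327 0.000
      vertex 2.461 8.923 0.000
      vertex 2.461 8.923 8.446
    endloop
  endfacet
  facet normal -0.1110 0.9938 0.0000
    outer loop
      vertex 6.079 9.327 0.000
      vertex 2.461 8.923 8.446
      vertex 6.079 9.327 8.446
    endloop
  endfacet
  facet normal -0.7810 0.6245 0.0000
    outer loop
      vertex 2.461 8.923 0.000
      vertex 0.187 6.079 0.000
      vertex 0.187 6.079 8.446
    endloop
  endfacet
  facet normal -0.7810 0.6245 0.0000
    outer loop
      vertex 2.461 8.923 0.000
      vertex 0.187 6.079 8.446
      vertex 2.461 8.923 8.446
    endloop
  endfacet
  facet normal -0.9938 -0.1110 0.0000
    outer loop
      vertex 0.187 6.079 0.000
      vertex 0.591 2.461 0.000
      vertex 0.591 2.461 8.446
    endloop
  endfacet
  facet normal -0.9938 -0.1110 0.0000
    outer loop
      vertex 0.187 6.079 0.000
      vertex 0.591 2.461 8.446
      vertex 0.187 6.079 8.446
    endloop
  endfacet
  facet normal -0.6245 -0.7810 0.0000
    outer loop
      vertex 0.591 2.461 0.000
      vertex 3.435 0.187 0.000
      vertex 3.435 0.187 8.446
    endloop
  endfacet
  facet normal -0.6245 -0.7810 0.0000
    outer loop
      vertex 0.591 2.461 0.000
      vertex 3.435 0.187 8.446
      vertex 0.591 2.461 8.446
    endloop
  endfacet
  facet normal 0.1110 -0.9938 0.0000
    outer loop
      vertex 3.435 0.187 0.000
      vertex 7.053 0.591 0.000
      vertex 7.053 0.591 8.446
    endloop
  endfacet
  facet normal 0.1110 -0.9938 0.0000
    outer loop
      vertex 3.435 0.187 0.000
      vertex 7.053 0.591 8.446
      vertex 3.435 0.187 8.446
    endloop
  endfacet
  facet normal 0.7810 -0.6245 0.0000
    outer loop
      vertex 7.053 0.591 0.000
      vertex 9.327 3.435 0.000
      vertex 9.327 3.435 8.446
    endloop
  endfacet
  facet normal 0.7810 -0.6245 0.0000
    outer loop
      vertex 7.053 0.591 0.000
      vertex 9.327 3.435 8.446
      vertex 7.053 0.591 8.446
    endloop
  endfacet
  facet normal 0.9938 0.1110 0.0000
    outer loop
      vertex 9.327 3.435 0.000
      vertex 8.923 7.053 0.000
      vertex 8.923 7.053 8.446
    endloop
  endfacet
  facet normal 0.9938 0.1110 0.0000
    outer loop
      vertex 9.327 3.435 0.000
      vertex 8.923 7.053 8.446
      vertex 9.327 3.435 8.446
    endloop
  endfacet
endsolid part

The G0 Z moves step by Δz≈1.056 mm. Every layer's G1 loop is the same polygon, so the solid is a straight extrusion of it from z=0 to z≈8.45. Closing with flat bottom and top caps and triangulating gives 28 facets — a regular 8-sided prism (a cylinder approximated with 8 flat sides), circumscribed radius ≈ 4.76 mm, height ≈ 8.45 mm.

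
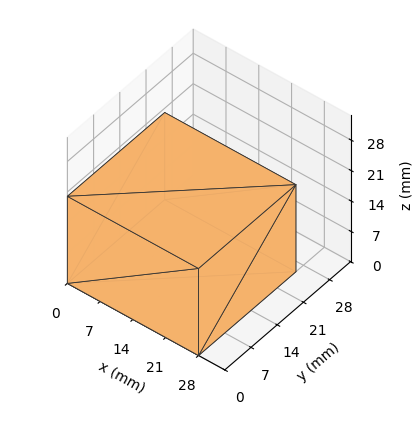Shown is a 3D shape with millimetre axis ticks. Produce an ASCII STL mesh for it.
Reading the render: the shape is a rectangular box, roughly 28 × 26 mm footprint and 20 mm tall (dimensions read to the nearest mm from the axis ticks). For the STL, each face is triangulated and given an outward normal.

solid part
  facet normal 0.0000 0.0000 -1.0000
    outer loop
      vertex 28.0 26.0 0.0
      vertex 28.0 0.0 0.0
      vertex 0.0 0.0 0.0
    endloop
  endfacet
  facet normal 0.0000 0.0000 -1.0000
    outer loop
      vertex 0.0 26.0 0.0
      vertex 28.0 26.0 0.0
      vertex 0.0 0.0 0.0
    endloop
  endfacet
  facet normal 0.0000 0.0000 1.0000
    outer loop
      vertex 0.0 0.0 20.0
      vertex 28.0 0.0 20.0
      vertex 28.0 26.0 20.0
    endloop
  endfacet
  facet normal 0.0000 0.0000 1.0000
    outer loop
      vertex 0.0 0.0 20.0
      vertex 28.0 26.0 20.0
      vertex 0.0 26.0 20.0
    endloop
  endfacet
  facet normal 0.0000 -1.0000 0.0000
    outer loop
      vertex 0.0 0.0 0.0
      vertex 28.0 0.0 0.0
      vertex 28.0 0.0 20.0
    endloop
  endfacet
  facet normal 0.0000 -1.0000 0.0000
    outer loop
      vertex 0.0 0.0 0.0
      vertex 28.0 0.0 20.0
      vertex 0.0 0.0 20.0
    endloop
  endfacet
  facet normal 0.0000 1.0000 0.0000
    outer loop
      vertex 28.0 26.0 20.0
      vertex 28.0 26.0 0.0
      vertex 0.0 26.0 0.0
    endloop
  endfacet
  facet normal 0.0000 1.0000 0.0000
    outer loop
      vertex 0.0 26.0 20.0
      vertex 28.0 26.0 20.0
      vertex 0.0 26.0 0.0
    endloop
  endfacet
  facet normal -1.0000 0.0000 0.0000
    outer loop
      vertex 0.0 26.0 20.0
      vertex 0.0 26.0 0.0
      vertex 0.0 0.0 0.0
    endloop
  endfacet
  facet normal -1.0000 0.0000 0.0000
    outer loop
      vertex 0.0 0.0 20.0
      vertex 0.0 26.0 20.0
      vertex 0.0 0.0 0.0
    endloop
  endfacet
  facet normal 1.0000 0.0000 0.0000
    outer loop
      vertex 28.0 0.0 0.0
      vertex 28.0 26.0 0.0
      vertex 28.0 26.0 20.0
    endloop
  endfacet
  facet normal 1.0000 0.0000 0.0000
    outer loop
      vertex 28.0 0.0 0.0
      vertex 28.0 26.0 20.0
      vertex 28.0 0.0 20.0
    endloop
  endfacet
endsolid part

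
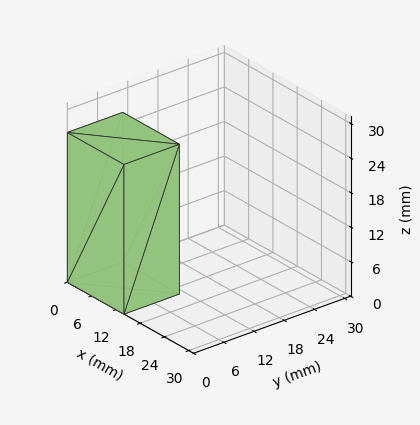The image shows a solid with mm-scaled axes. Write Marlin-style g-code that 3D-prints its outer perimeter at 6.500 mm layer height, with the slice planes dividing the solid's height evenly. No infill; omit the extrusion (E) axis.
Reading the render: the shape is a rectangular box, roughly 14 × 11 mm footprint and 26 mm tall (dimensions read to the nearest mm from the axis ticks). For the g-code, the solid's height is divided into equal slices at the stated Δz and each level perimeter traced with G1 moves after a G0 lift.

; perimeter-only toolpath
G21 ; units = mm
G90 ; absolute positioning
G28 ; home
; layer 1
G0 Z6.500
G0 X0.000 Y0.000
G1 X14.000 Y0.000
G1 X14.000 Y11.000
G1 X0.000 Y11.000
G1 X0.000 Y0.000
; layer 2
G0 Z13.000
G0 X0.000 Y0.000
G1 X14.000 Y0.000
G1 X14.000 Y11.000
G1 X0.000 Y11.000
G1 X0.000 Y0.000
; layer 3
G0 Z19.500
G0 X0.000 Y0.000
G1 X14.000 Y0.000
G1 X14.000 Y11.000
G1 X0.000 Y11.000
G1 X0.000 Y0.000
; layer 4
G0 Z26.000
G0 X0.000 Y0.000
G1 X14.000 Y0.000
G1 X14.000 Y11.000
G1 X0.000 Y11.000
G1 X0.000 Y0.000
M2 ; end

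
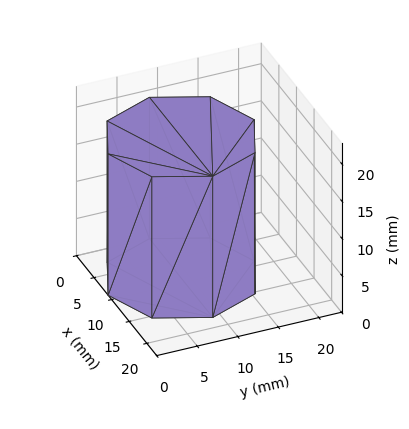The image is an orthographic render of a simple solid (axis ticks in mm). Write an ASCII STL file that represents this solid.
Reading the render: the shape is a regular 8-sided prism (a cylinder approximated with 8 flat sides), circumscribed radius ≈ 9 mm, height ≈ 19 mm (dimensions read to the nearest mm from the axis ticks). For the STL, each face is triangulated and given an outward normal.

solid part
  facet normal 0.0000 0.0000 -1.0000
    outer loop
      vertex 9.00 18.00 0.00
      vertex 15.36 15.36 0.00
      vertex 18.00 9.00 0.00
    endloop
  endfacet
  facet normal 0.0000 0.0000 -1.0000
    outer loop
      vertex 2.64 15.36 0.00
      vertex 9.00 18.00 0.00
      vertex 18.00 9.00 0.00
    endloop
  endfacet
  facet normal 0.0000 0.0000 -1.0000
    outer loop
      vertex 0.00 9.00 0.00
      vertex 2.64 15.36 0.00
      vertex 18.00 9.00 0.00
    endloop
  endfacet
  facet normal 0.0000 0.0000 -1.0000
    outer loop
      vertex 2.64 2.64 0.00
      vertex 0.00 9.00 0.00
      vertex 18.00 9.00 0.00
    endloop
  endfacet
  facet normal 0.0000 0.0000 -1.0000
    outer loop
      vertex 9.00 0.00 0.00
      vertex 2.64 2.64 0.00
      vertex 18.00 9.00 0.00
    endloop
  endfacet
  facet normal 0.0000 0.0000 -1.0000
    outer loop
      vertex 15.36 2.64 0.00
      vertex 9.00 0.00 0.00
      vertex 18.00 9.00 0.00
    endloop
  endfacet
  facet normal 0.0000 0.0000 1.0000
    outer loop
      vertex 18.00 9.00 19.00
      vertex 15.36 15.36 19.00
      vertex 9.00 18.00 19.00
    endloop
  endfacet
  facet normal 0.0000 0.0000 1.0000
    outer loop
      vertex 18.00 9.00 19.00
      vertex 9.00 18.00 19.00
      vertex 2.64 15.36 19.00
    endloop
  endfacet
  facet normal 0.0000 0.0000 1.0000
    outer loop
      vertex 18.00 9.00 19.00
      vertex 2.64 15.36 19.00
      vertex 0.00 9.00 19.00
    endloop
  endfacet
  facet normal 0.0000 0.0000 1.0000
    outer loop
      vertex 18.00 9.00 19.00
      vertex 0.00 9.00 19.00
      vertex 2.64 2.64 19.00
    endloop
  endfacet
  facet normal 0.0000 0.0000 1.0000
    outer loop
      vertex 18.00 9.00 19.00
      vertex 2.64 2.64 19.00
      vertex 9.00 0.00 19.00
    endloop
  endfacet
  facet normal 0.0000 0.0000 1.0000
    outer loop
      vertex 18.00 9.00 19.00
      vertex 9.00 0.00 19.00
      vertex 15.36 2.64 19.00
    endloop
  endfacet
  facet normal 0.9236 0.3834 0.0000
    outer loop
      vertex 18.00 9.00 0.00
      vertex 15.36 15.36 0.00
      vertex 15.36 15.36 19.00
    endloop
  endfacet
  facet normal 0.9236 0.3834 0.0000
    outer loop
      vertex 18.00 9.00 0.00
      vertex 15.36 15.36 19.00
      vertex 18.00 9.00 19.00
    endloop
  endfacet
  facet normal 0.3834 0.9236 0.0000
    outer loop
      vertex 15.36 15.36 0.00
      vertex 9.00 18.00 0.00
      vertex 9.00 18.00 19.00
    endloop
  endfacet
  facet normal 0.3834 0.9236 0.0000
    outer loop
      vertex 15.36 15.36 0.00
      vertex 9.00 18.00 19.00
      vertex 15.36 15.36 19.00
    endloop
  endfacet
  facet normal -0.3834 0.9236 0.0000
    outer loop
      vertex 9.00 18.00 0.00
      vertex 2.64 15.36 0.00
      vertex 2.64 15.36 19.00
    endloop
  endfacet
  facet normal -0.3834 0.9236 0.0000
    outer loop
      vertex 9.00 18.00 0.00
      vertex 2.64 15.36 19.00
      vertex 9.00 18.00 19.00
    endloop
  endfacet
  facet normal -0.9236 0.3834 0.0000
    outer loop
      vertex 2.64 15.36 0.00
      vertex 0.00 9.00 0.00
      vertex 0.00 9.00 19.00
    endloop
  endfacet
  facet normal -0.9236 0.3834 0.0000
    outer loop
      vertex 2.64 15.36 0.00
      vertex 0.00 9.00 19.00
      vertex 2.64 15.36 19.00
    endloop
  endfacet
  facet normal -0.9236 -0.3834 0.0000
    outer loop
      vertex 0.00 9.00 0.00
      vertex 2.64 2.64 0.00
      vertex 2.64 2.64 19.00
    endloop
  endfacet
  facet normal -0.9236 -0.3834 0.0000
    outer loop
      vertex 0.00 9.00 0.00
      vertex 2.64 2.64 19.00
      vertex 0.00 9.00 19.00
    endloop
  endfacet
  facet normal -0.3834 -0.9236 0.0000
    outer loop
      vertex 2.64 2.64 0.00
      vertex 9.00 0.00 0.00
      vertex 9.00 0.00 19.00
    endloop
  endfacet
  facet normal -0.3834 -0.9236 0.0000
    outer loop
      vertex 2.64 2.64 0.00
      vertex 9.00 0.00 19.00
      vertex 2.64 2.64 19.00
    endloop
  endfacet
  facet normal 0.3834 -0.9236 0.0000
    outer loop
      vertex 9.00 0.00 0.00
      vertex 15.36 2.64 0.00
      vertex 15.36 2.64 19.00
    endloop
  endfacet
  facet normal 0.3834 -0.9236 0.0000
    outer loop
      vertex 9.00 0.00 0.00
      vertex 15.36 2.64 19.00
      vertex 9.00 0.00 19.00
    endloop
  endfacet
  facet normal 0.9236 -0.3834 0.0000
    outer loop
      vertex 15.36 2.64 0.00
      vertex 18.00 9.00 0.00
      vertex 18.00 9.00 19.00
    endloop
  endfacet
  facet normal 0.9236 -0.3834 0.0000
    outer loop
      vertex 15.36 2.64 0.00
      vertex 18.00 9.00 19.00
      vertex 15.36 2.64 19.00
    endloop
  endfacet
endsolid part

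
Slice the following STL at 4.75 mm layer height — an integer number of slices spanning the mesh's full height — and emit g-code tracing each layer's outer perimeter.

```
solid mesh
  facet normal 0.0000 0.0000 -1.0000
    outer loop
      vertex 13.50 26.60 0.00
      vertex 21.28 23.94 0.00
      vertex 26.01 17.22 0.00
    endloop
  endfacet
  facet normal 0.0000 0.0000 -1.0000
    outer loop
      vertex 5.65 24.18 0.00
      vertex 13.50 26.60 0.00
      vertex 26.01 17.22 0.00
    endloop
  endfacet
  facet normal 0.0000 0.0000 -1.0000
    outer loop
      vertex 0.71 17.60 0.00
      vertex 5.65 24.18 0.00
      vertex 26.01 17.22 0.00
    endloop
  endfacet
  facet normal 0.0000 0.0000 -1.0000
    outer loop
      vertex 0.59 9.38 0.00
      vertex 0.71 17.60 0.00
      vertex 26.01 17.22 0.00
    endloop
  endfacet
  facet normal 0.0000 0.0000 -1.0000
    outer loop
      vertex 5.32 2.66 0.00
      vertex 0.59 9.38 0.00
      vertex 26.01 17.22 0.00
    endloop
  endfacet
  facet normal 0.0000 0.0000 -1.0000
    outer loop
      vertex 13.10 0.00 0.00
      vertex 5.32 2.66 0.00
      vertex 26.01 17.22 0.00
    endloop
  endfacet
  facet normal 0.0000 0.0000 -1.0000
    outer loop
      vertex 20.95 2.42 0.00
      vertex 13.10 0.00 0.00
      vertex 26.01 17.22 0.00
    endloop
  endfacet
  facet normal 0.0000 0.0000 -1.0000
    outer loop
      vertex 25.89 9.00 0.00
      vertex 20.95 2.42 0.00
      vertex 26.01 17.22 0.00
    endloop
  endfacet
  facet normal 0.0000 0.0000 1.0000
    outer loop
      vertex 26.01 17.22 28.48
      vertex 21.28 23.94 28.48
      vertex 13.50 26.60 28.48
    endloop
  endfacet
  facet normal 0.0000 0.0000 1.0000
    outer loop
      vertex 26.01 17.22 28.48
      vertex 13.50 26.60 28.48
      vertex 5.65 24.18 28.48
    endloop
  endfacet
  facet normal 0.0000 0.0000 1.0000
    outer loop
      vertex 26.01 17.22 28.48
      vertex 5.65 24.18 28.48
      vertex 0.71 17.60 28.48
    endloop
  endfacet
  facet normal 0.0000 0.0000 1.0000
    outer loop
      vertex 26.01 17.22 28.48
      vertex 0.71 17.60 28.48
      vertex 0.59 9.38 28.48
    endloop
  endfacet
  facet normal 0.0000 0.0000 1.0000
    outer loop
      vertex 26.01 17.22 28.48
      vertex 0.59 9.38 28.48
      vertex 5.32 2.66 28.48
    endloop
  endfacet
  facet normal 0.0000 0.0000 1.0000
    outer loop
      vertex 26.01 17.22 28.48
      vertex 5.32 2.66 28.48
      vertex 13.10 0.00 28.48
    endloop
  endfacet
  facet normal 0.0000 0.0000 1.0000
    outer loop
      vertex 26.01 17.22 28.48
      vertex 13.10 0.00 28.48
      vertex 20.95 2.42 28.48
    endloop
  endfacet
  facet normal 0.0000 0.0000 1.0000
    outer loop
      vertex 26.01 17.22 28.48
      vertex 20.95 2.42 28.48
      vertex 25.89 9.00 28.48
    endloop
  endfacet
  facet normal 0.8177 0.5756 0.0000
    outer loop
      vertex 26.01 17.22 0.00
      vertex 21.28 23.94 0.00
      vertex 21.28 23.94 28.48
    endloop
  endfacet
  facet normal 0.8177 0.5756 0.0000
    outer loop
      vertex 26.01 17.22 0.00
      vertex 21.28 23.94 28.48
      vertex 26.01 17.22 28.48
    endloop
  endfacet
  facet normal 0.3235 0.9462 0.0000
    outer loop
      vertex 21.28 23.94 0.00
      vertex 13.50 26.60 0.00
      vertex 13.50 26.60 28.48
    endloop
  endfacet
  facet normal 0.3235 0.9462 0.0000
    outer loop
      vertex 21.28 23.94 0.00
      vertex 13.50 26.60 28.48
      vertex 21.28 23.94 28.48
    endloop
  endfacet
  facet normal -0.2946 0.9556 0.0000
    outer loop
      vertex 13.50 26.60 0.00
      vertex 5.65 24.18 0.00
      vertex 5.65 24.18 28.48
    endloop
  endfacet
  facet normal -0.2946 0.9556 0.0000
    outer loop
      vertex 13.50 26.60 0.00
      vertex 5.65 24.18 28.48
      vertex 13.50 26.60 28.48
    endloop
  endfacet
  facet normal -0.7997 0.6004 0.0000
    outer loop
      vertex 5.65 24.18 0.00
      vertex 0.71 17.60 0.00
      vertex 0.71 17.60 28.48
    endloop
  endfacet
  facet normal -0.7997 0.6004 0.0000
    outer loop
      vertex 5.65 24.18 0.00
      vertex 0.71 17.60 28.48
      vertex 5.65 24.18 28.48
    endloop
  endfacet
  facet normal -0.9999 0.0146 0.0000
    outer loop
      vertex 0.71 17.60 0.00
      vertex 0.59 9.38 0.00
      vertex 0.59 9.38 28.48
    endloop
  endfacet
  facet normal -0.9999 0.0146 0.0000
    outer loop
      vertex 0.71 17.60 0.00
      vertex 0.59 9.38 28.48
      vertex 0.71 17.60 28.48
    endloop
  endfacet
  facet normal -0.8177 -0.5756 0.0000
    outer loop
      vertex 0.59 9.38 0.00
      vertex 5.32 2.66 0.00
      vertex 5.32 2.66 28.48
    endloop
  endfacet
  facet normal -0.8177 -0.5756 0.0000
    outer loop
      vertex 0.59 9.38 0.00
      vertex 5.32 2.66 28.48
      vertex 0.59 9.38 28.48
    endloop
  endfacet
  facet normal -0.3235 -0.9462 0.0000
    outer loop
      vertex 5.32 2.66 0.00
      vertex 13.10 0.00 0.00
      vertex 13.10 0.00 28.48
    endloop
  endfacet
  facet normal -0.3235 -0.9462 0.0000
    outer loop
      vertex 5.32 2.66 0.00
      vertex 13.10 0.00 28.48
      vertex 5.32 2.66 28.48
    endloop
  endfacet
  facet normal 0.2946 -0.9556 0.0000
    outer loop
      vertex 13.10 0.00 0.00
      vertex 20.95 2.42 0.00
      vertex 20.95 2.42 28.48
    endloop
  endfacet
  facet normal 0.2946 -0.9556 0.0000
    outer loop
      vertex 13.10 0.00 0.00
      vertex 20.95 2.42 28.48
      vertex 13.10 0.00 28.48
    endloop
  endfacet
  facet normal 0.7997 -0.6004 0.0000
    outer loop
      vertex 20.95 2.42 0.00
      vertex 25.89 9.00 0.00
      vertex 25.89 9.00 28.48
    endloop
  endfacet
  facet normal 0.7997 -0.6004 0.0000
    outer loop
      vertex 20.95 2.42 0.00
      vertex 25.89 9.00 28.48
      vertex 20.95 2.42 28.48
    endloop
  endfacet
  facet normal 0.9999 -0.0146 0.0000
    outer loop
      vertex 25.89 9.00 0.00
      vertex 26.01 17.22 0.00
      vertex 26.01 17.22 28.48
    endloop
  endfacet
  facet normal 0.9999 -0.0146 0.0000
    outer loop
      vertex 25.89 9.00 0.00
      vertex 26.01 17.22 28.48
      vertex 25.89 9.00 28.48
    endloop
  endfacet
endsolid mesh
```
; perimeter-only toolpath
G21 ; units = mm
G90 ; absolute positioning
G28 ; home
; layer 1
G0 Z4.75
G0 X26.01 Y17.22
G1 X21.28 Y23.94
G1 X13.50 Y26.60
G1 X5.65 Y24.18
G1 X0.71 Y17.60
G1 X0.59 Y9.38
G1 X5.32 Y2.66
G1 X13.10 Y0.00
G1 X20.95 Y2.42
G1 X25.89 Y9.00
G1 X26.01 Y17.22
; layer 2
G0 Z9.49
G0 X26.01 Y17.22
G1 X21.28 Y23.94
G1 X13.50 Y26.60
G1 X5.65 Y24.18
G1 X0.71 Y17.60
G1 X0.59 Y9.38
G1 X5.32 Y2.66
G1 X13.10 Y0.00
G1 X20.95 Y2.42
G1 X25.89 Y9.00
G1 X26.01 Y17.22
; layer 3
G0 Z14.24
G0 X26.01 Y17.22
G1 X21.28 Y23.94
G1 X13.50 Y26.60
G1 X5.65 Y24.18
G1 X0.71 Y17.60
G1 X0.59 Y9.38
G1 X5.32 Y2.66
G1 X13.10 Y0.00
G1 X20.95 Y2.42
G1 X25.89 Y9.00
G1 X26.01 Y17.22
; layer 4
G0 Z18.99
G0 X26.01 Y17.22
G1 X21.28 Y23.94
G1 X13.50 Y26.60
G1 X5.65 Y24.18
G1 X0.71 Y17.60
G1 X0.59 Y9.38
G1 X5.32 Y2.66
G1 X13.10 Y0.00
G1 X20.95 Y2.42
G1 X25.89 Y9.00
G1 X26.01 Y17.22
; layer 5
G0 Z23.73
G0 X26.01 Y17.22
G1 X21.28 Y23.94
G1 X13.50 Y26.60
G1 X5.65 Y24.18
G1 X0.71 Y17.60
G1 X0.59 Y9.38
G1 X5.32 Y2.66
G1 X13.10 Y0.00
G1 X20.95 Y2.42
G1 X25.89 Y9.00
G1 X26.01 Y17.22
; layer 6
G0 Z28.48
G0 X26.01 Y17.22
G1 X21.28 Y23.94
G1 X13.50 Y26.60
G1 X5.65 Y24.18
G1 X0.71 Y17.60
G1 X0.59 Y9.38
G1 X5.32 Y2.66
G1 X13.10 Y0.00
G1 X20.95 Y2.42
G1 X25.89 Y9.00
G1 X26.01 Y17.22
M2 ; end

The solid is a regular 10-sided prism (a cylinder approximated with 10 flat sides), circumscribed radius ≈ 13.3 mm, height ≈ 28.5 mm. Slicing at Δz = 4.75 mm — 6 equal slices spanning the solid's height, so layer i sits at z = i·h/6 — gives 6 non-empty perimeters. Each is a 10-segment closed polygon; G0 lifts to the layer z and rapids to the start vertex, then G1 traces the edges.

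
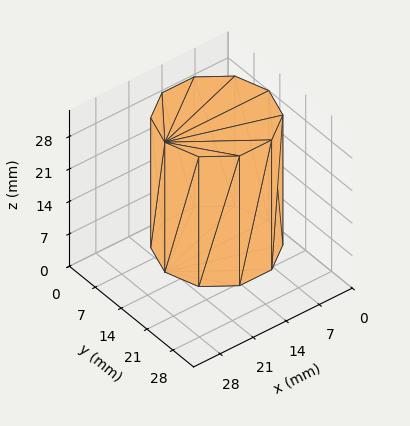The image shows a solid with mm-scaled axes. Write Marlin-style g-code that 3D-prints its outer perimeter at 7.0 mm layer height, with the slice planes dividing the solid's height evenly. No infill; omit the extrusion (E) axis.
Reading the render: the shape is a regular 10-sided prism (a cylinder approximated with 10 flat sides), circumscribed radius ≈ 11 mm, height ≈ 28 mm (dimensions read to the nearest mm from the axis ticks). For the g-code, the solid's height is divided into equal slices at the stated Δz and each level perimeter traced with G1 moves after a G0 lift.

; perimeter-only toolpath
G21 ; units = mm
G90 ; absolute positioning
G28 ; home
; layer 1
G0 Z7.0
G0 X22.0 Y11.0
G1 X19.9 Y17.5
G1 X14.4 Y21.5
G1 X7.6 Y21.5
G1 X2.1 Y17.5
G1 X0.0 Y11.0
G1 X2.1 Y4.5
G1 X7.6 Y0.5
G1 X14.4 Y0.5
G1 X19.9 Y4.5
G1 X22.0 Y11.0
; layer 2
G0 Z14.0
G0 X22.0 Y11.0
G1 X19.9 Y17.5
G1 X14.4 Y21.5
G1 X7.6 Y21.5
G1 X2.1 Y17.5
G1 X0.0 Y11.0
G1 X2.1 Y4.5
G1 X7.6 Y0.5
G1 X14.4 Y0.5
G1 X19.9 Y4.5
G1 X22.0 Y11.0
; layer 3
G0 Z21.0
G0 X22.0 Y11.0
G1 X19.9 Y17.5
G1 X14.4 Y21.5
G1 X7.6 Y21.5
G1 X2.1 Y17.5
G1 X0.0 Y11.0
G1 X2.1 Y4.5
G1 X7.6 Y0.5
G1 X14.4 Y0.5
G1 X19.9 Y4.5
G1 X22.0 Y11.0
; layer 4
G0 Z28.0
G0 X22.0 Y11.0
G1 X19.9 Y17.5
G1 X14.4 Y21.5
G1 X7.6 Y21.5
G1 X2.1 Y17.5
G1 X0.0 Y11.0
G1 X2.1 Y4.5
G1 X7.6 Y0.5
G1 X14.4 Y0.5
G1 X19.9 Y4.5
G1 X22.0 Y11.0
M2 ; end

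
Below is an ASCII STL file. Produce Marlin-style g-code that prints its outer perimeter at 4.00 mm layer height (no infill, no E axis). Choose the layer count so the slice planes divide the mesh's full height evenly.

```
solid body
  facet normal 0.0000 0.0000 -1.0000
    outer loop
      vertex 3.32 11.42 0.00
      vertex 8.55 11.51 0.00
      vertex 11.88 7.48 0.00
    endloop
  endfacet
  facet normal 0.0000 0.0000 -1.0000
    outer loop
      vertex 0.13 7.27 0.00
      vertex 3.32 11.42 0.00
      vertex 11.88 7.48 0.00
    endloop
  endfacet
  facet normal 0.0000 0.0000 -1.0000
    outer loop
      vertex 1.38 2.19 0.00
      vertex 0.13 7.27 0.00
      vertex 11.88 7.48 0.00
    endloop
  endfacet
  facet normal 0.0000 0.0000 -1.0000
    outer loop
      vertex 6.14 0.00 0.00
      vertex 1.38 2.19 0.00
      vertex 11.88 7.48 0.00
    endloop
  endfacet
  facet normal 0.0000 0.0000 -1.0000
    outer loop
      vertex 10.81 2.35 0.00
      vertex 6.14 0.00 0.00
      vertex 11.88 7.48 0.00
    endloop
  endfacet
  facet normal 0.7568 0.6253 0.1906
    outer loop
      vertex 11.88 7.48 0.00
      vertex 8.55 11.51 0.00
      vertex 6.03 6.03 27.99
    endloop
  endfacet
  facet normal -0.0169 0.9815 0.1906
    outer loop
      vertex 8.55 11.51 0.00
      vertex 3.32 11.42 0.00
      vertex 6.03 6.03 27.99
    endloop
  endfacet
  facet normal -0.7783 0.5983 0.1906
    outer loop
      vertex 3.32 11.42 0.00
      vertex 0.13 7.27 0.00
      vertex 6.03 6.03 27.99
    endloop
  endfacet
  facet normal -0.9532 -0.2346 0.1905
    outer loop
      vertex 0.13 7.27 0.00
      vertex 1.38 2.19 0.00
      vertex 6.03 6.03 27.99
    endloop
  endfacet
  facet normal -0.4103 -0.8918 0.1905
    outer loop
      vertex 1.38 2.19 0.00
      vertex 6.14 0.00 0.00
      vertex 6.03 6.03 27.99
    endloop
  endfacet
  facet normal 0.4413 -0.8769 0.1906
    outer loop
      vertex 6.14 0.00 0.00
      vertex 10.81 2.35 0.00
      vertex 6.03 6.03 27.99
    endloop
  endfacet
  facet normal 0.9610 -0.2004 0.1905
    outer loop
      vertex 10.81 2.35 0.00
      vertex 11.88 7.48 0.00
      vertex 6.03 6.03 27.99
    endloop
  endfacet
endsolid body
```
; perimeter-only toolpath
G21 ; units = mm
G90 ; absolute positioning
G28 ; home
; layer 1
G0 Z4.00
G0 X11.04 Y7.27
G1 X8.19 Y10.73
G1 X3.71 Y10.65
G1 X0.97 Y7.09
G1 X2.04 Y2.74
G1 X6.12 Y0.86
G1 X10.13 Y2.88
G1 X11.04 Y7.27
; layer 2
G0 Z8.00
G0 X10.21 Y7.07
G1 X7.83 Y9.94
G1 X4.09 Y9.88
G1 X1.82 Y6.92
G1 X2.71 Y3.29
G1 X6.11 Y1.72
G1 X9.44 Y3.40
G1 X10.21 Y7.07
; layer 3
G0 Z12.00
G0 X9.37 Y6.86
G1 X7.47 Y9.16
G1 X4.48 Y9.11
G1 X2.66 Y6.74
G1 X3.37 Y3.84
G1 X6.09 Y2.58
G1 X8.76 Y3.93
G1 X9.37 Y6.86
; layer 4
G0 Z15.99
G0 X8.54 Y6.65
G1 X7.11 Y8.38
G1 X4.87 Y8.34
G1 X3.50 Y6.56
G1 X4.04 Y4.38
G1 X6.08 Y3.45
G1 X8.08 Y4.45
G1 X8.54 Y6.65
; layer 5
G0 Z19.99
G0 X7.70 Y6.44
G1 X6.75 Y7.60
G1 X5.26 Y7.57
G1 X4.34 Y6.38
G1 X4.70 Y4.93
G1 X6.06 Y4.31
G1 X7.40 Y4.98
G1 X7.70 Y6.44
; layer 6
G0 Z23.99
G0 X6.87 Y6.24
G1 X6.39 Y6.81
G1 X5.64 Y6.80
G1 X5.19 Y6.21
G1 X5.37 Y5.48
G1 X6.05 Y5.17
G1 X6.71 Y5.50
G1 X6.87 Y6.24
M2 ; end

The solid is a regular 7-sided pyramid, base circumscribed radius ≈ 6.03 mm, apex at z ≈ 28 mm. Slicing at Δz = 4.00 mm — 7 equal slices spanning the solid's height, so layer i sits at z = i·h/7 — gives 6 non-empty perimeters. Each is a 7-segment closed polygon; G0 lifts to the layer z and rapids to the start vertex, then G1 traces the edges. The cross-section shrinks linearly with z (the slice at the apex is degenerate and omitted).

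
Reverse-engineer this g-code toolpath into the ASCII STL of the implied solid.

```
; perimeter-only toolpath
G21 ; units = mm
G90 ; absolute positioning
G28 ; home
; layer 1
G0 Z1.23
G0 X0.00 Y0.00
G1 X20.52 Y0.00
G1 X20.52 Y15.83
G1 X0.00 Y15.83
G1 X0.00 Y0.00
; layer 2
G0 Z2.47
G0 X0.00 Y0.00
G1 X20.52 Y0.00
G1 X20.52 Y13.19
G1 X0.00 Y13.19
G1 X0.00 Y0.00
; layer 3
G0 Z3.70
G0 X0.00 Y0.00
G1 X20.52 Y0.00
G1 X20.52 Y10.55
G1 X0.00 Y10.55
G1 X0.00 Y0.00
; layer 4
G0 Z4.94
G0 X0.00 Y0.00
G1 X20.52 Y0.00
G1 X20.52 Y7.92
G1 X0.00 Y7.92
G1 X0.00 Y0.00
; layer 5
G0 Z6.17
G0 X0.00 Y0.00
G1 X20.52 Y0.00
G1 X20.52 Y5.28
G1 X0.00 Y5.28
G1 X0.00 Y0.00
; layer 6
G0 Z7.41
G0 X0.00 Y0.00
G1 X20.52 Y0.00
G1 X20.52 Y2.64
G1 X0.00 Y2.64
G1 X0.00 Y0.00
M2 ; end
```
solid part
  facet normal 0.0000 0.0000 -1.0000
    outer loop
      vertex 20.52 18.47 0.00
      vertex 20.52 0.00 0.00
      vertex 0.00 0.00 0.00
    endloop
  endfacet
  facet normal 0.0000 0.0000 -1.0000
    outer loop
      vertex 0.00 18.47 0.00
      vertex 20.52 18.47 0.00
      vertex 0.00 0.00 0.00
    endloop
  endfacet
  facet normal 0.0000 -1.0000 0.0000
    outer loop
      vertex 0.00 0.00 0.00
      vertex 20.52 0.00 0.00
      vertex 20.52 0.00 8.64
    endloop
  endfacet
  facet normal 0.0000 -1.0000 0.0000
    outer loop
      vertex 0.00 0.00 0.00
      vertex 20.52 0.00 8.64
      vertex 0.00 0.00 8.64
    endloop
  endfacet
  facet normal 0.0000 0.4237 0.9058
    outer loop
      vertex 0.00 0.00 8.64
      vertex 20.52 0.00 8.64
      vertex 20.52 18.47 0.00
    endloop
  endfacet
  facet normal 0.0000 0.4237 0.9058
    outer loop
      vertex 0.00 0.00 8.64
      vertex 20.52 18.47 0.00
      vertex 0.00 18.47 0.00
    endloop
  endfacet
  facet normal -1.0000 0.0000 0.0000
    outer loop
      vertex 0.00 0.00 8.64
      vertex 0.00 18.47 0.00
      vertex 0.00 0.00 0.00
    endloop
  endfacet
  facet normal 1.0000 0.0000 0.0000
    outer loop
      vertex 20.52 0.00 0.00
      vertex 20.52 18.47 0.00
      vertex 20.52 0.00 8.64
    endloop
  endfacet
endsolid part

The G0 Z moves step by Δz≈1.23 mm. The G1 loops shrink linearly with z, so the solid tapers from its base footprint up to z≈8.64. Closing with a flat bottom cap and the tapered top and triangulating gives 8 facets — a wedge (ramp): 20.5 × 18.5 mm base, rising to 8.64 mm along the y=0 edge and sloping linearly to z=0 at y=18.5.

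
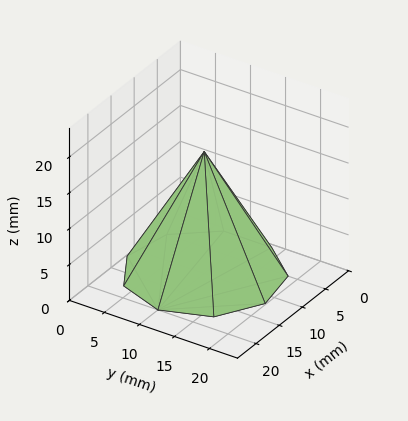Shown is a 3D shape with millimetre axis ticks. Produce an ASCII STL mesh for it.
Reading the render: the shape is a regular 9-sided pyramid, base circumscribed radius ≈ 10 mm, apex at z ≈ 17 mm (dimensions read to the nearest mm from the axis ticks). For the STL, each face is triangulated and given an outward normal.

solid part
  facet normal 0.0000 0.0000 -1.0000
    outer loop
      vertex 11.74 19.85 0.00
      vertex 17.66 16.43 0.00
      vertex 20.00 10.00 0.00
    endloop
  endfacet
  facet normal 0.0000 0.0000 -1.0000
    outer loop
      vertex 5.00 18.66 0.00
      vertex 11.74 19.85 0.00
      vertex 20.00 10.00 0.00
    endloop
  endfacet
  facet normal 0.0000 0.0000 -1.0000
    outer loop
      vertex 0.60 13.42 0.00
      vertex 5.00 18.66 0.00
      vertex 20.00 10.00 0.00
    endloop
  endfacet
  facet normal 0.0000 0.0000 -1.0000
    outer loop
      vertex 0.60 6.58 0.00
      vertex 0.60 13.42 0.00
      vertex 20.00 10.00 0.00
    endloop
  endfacet
  facet normal 0.0000 0.0000 -1.0000
    outer loop
      vertex 5.00 1.34 0.00
      vertex 0.60 6.58 0.00
      vertex 20.00 10.00 0.00
    endloop
  endfacet
  facet normal 0.0000 0.0000 -1.0000
    outer loop
      vertex 11.74 0.15 0.00
      vertex 5.00 1.34 0.00
      vertex 20.00 10.00 0.00
    endloop
  endfacet
  facet normal 0.0000 0.0000 -1.0000
    outer loop
      vertex 17.66 3.57 0.00
      vertex 11.74 0.15 0.00
      vertex 20.00 10.00 0.00
    endloop
  endfacet
  facet normal 0.8224 0.2993 0.4838
    outer loop
      vertex 20.00 10.00 0.00
      vertex 17.66 16.43 0.00
      vertex 10.00 10.00 17.00
    endloop
  endfacet
  facet normal 0.4378 0.7578 0.4839
    outer loop
      vertex 17.66 16.43 0.00
      vertex 11.74 19.85 0.00
      vertex 10.00 10.00 17.00
    endloop
  endfacet
  facet normal -0.1522 0.8619 0.4838
    outer loop
      vertex 11.74 19.85 0.00
      vertex 5.00 18.66 0.00
      vertex 10.00 10.00 17.00
    endloop
  endfacet
  facet normal -0.6702 0.5628 0.4838
    outer loop
      vertex 5.00 18.66 0.00
      vertex 0.60 13.42 0.00
      vertex 10.00 10.00 17.00
    endloop
  endfacet
  facet normal -0.8751 0.0000 0.4839
    outer loop
      vertex 0.60 13.42 0.00
      vertex 0.60 6.58 0.00
      vertex 10.00 10.00 17.00
    endloop
  endfacet
  facet normal -0.6702 -0.5628 0.4838
    outer loop
      vertex 0.60 6.58 0.00
      vertex 5.00 1.34 0.00
      vertex 10.00 10.00 17.00
    endloop
  endfacet
  facet normal -0.1522 -0.8619 0.4838
    outer loop
      vertex 5.00 1.34 0.00
      vertex 11.74 0.15 0.00
      vertex 10.00 10.00 17.00
    endloop
  endfacet
  facet normal 0.4378 -0.7578 0.4839
    outer loop
      vertex 11.74 0.15 0.00
      vertex 17.66 3.57 0.00
      vertex 10.00 10.00 17.00
    endloop
  endfacet
  facet normal 0.8224 -0.2993 0.4838
    outer loop
      vertex 17.66 3.57 0.00
      vertex 20.00 10.00 0.00
      vertex 10.00 10.00 17.00
    endloop
  endfacet
endsolid part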